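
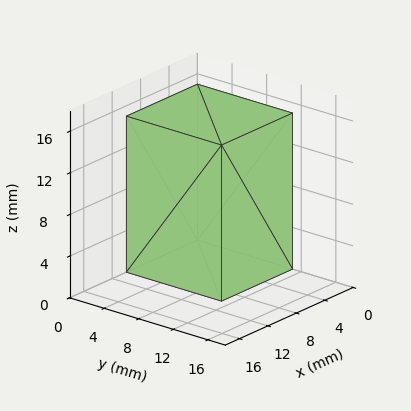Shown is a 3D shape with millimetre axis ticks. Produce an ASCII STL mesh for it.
Reading the render: the shape is a rectangular box, roughly 10 × 11 mm footprint and 15 mm tall (dimensions read to the nearest mm from the axis ticks). For the STL, each face is triangulated and given an outward normal.

solid part
  facet normal 0.0000 0.0000 -1.0000
    outer loop
      vertex 10.0 11.0 0.0
      vertex 10.0 0.0 0.0
      vertex 0.0 0.0 0.0
    endloop
  endfacet
  facet normal 0.0000 0.0000 -1.0000
    outer loop
      vertex 0.0 11.0 0.0
      vertex 10.0 11.0 0.0
      vertex 0.0 0.0 0.0
    endloop
  endfacet
  facet normal 0.0000 0.0000 1.0000
    outer loop
      vertex 0.0 0.0 15.0
      vertex 10.0 0.0 15.0
      vertex 10.0 11.0 15.0
    endloop
  endfacet
  facet normal 0.0000 0.0000 1.0000
    outer loop
      vertex 0.0 0.0 15.0
      vertex 10.0 11.0 15.0
      vertex 0.0 11.0 15.0
    endloop
  endfacet
  facet normal 0.0000 -1.0000 0.0000
    outer loop
      vertex 0.0 0.0 0.0
      vertex 10.0 0.0 0.0
      vertex 10.0 0.0 15.0
    endloop
  endfacet
  facet normal 0.0000 -1.0000 0.0000
    outer loop
      vertex 0.0 0.0 0.0
      vertex 10.0 0.0 15.0
      vertex 0.0 0.0 15.0
    endloop
  endfacet
  facet normal 0.0000 1.0000 0.0000
    outer loop
      vertex 10.0 11.0 15.0
      vertex 10.0 11.0 0.0
      vertex 0.0 11.0 0.0
    endloop
  endfacet
  facet normal 0.0000 1.0000 0.0000
    outer loop
      vertex 0.0 11.0 15.0
      vertex 10.0 11.0 15.0
      vertex 0.0 11.0 0.0
    endloop
  endfacet
  facet normal -1.0000 0.0000 0.0000
    outer loop
      vertex 0.0 11.0 15.0
      vertex 0.0 11.0 0.0
      vertex 0.0 0.0 0.0
    endloop
  endfacet
  facet normal -1.0000 0.0000 0.0000
    outer loop
      vertex 0.0 0.0 15.0
      vertex 0.0 11.0 15.0
      vertex 0.0 0.0 0.0
    endloop
  endfacet
  facet normal 1.0000 0.0000 0.0000
    outer loop
      vertex 10.0 0.0 0.0
      vertex 10.0 11.0 0.0
      vertex 10.0 11.0 15.0
    endloop
  endfacet
  facet normal 1.0000 0.0000 0.0000
    outer loop
      vertex 10.0 0.0 0.0
      vertex 10.0 11.0 15.0
      vertex 10.0 0.0 15.0
    endloop
  endfacet
endsolid part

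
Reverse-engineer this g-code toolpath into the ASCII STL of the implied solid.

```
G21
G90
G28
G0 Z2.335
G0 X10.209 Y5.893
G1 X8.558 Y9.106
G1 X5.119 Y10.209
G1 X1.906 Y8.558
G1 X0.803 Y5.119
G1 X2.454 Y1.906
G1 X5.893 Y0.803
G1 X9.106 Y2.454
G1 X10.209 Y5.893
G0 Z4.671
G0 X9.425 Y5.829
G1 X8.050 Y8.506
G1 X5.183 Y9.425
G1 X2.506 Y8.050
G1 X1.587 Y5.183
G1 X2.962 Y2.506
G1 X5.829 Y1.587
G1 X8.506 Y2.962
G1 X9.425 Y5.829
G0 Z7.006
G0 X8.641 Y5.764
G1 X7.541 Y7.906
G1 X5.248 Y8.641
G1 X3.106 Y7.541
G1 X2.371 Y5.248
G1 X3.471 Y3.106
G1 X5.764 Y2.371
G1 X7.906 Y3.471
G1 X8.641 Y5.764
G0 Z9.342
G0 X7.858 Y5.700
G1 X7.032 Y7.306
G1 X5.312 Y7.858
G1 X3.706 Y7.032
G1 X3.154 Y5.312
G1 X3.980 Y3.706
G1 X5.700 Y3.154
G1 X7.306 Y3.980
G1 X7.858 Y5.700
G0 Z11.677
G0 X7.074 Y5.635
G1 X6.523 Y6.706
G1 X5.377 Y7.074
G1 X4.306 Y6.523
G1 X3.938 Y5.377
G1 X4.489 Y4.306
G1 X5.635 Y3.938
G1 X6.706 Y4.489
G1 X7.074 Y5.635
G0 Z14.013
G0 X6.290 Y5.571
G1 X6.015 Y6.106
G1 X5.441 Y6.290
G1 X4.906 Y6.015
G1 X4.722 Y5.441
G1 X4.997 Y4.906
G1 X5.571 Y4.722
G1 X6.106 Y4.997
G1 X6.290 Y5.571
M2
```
solid part
  facet normal 0.0000 0.0000 -1.0000
    outer loop
      vertex 5.054 10.993 0.000
      vertex 9.067 9.706 0.000
      vertex 10.993 5.958 0.000
    endloop
  endfacet
  facet normal 0.0000 0.0000 -1.0000
    outer loop
      vertex 1.306 9.067 0.000
      vertex 5.054 10.993 0.000
      vertex 10.993 5.958 0.000
    endloop
  endfacet
  facet normal 0.0000 0.0000 -1.0000
    outer loop
      vertex 0.019 5.054 0.000
      vertex 1.306 9.067 0.000
      vertex 10.993 5.958 0.000
    endloop
  endfacet
  facet normal 0.0000 0.0000 -1.0000
    outer loop
      vertex 1.945 1.306 0.000
      vertex 0.019 5.054 0.000
      vertex 10.993 5.958 0.000
    endloop
  endfacet
  facet normal 0.0000 0.0000 -1.0000
    outer loop
      vertex 5.958 0.019 0.000
      vertex 1.945 1.306 0.000
      vertex 10.993 5.958 0.000
    endloop
  endfacet
  facet normal 0.0000 0.0000 -1.0000
    outer loop
      vertex 9.706 1.945 0.000
      vertex 5.958 0.019 0.000
      vertex 10.993 5.958 0.000
    endloop
  endfacet
  facet normal 0.8493 0.4364 0.2971
    outer loop
      vertex 10.993 5.958 0.000
      vertex 9.067 9.706 0.000
      vertex 5.506 5.506 16.348
    endloop
  endfacet
  facet normal 0.2916 0.9092 0.2971
    outer loop
      vertex 9.067 9.706 0.000
      vertex 5.054 10.993 0.000
      vertex 5.506 5.506 16.348
    endloop
  endfacet
  facet normal -0.4364 0.8493 0.2971
    outer loop
      vertex 5.054 10.993 0.000
      vertex 1.306 9.067 0.000
      vertex 5.506 5.506 16.348
    endloop
  endfacet
  facet normal -0.9092 0.2916 0.2971
    outer loop
      vertex 1.306 9.067 0.000
      vertex 0.019 5.054 0.000
      vertex 5.506 5.506 16.348
    endloop
  endfacet
  facet normal -0.8493 -0.4364 0.2971
    outer loop
      vertex 0.019 5.054 0.000
      vertex 1.945 1.306 0.000
      vertex 5.506 5.506 16.348
    endloop
  endfacet
  facet normal -0.2916 -0.9092 0.2971
    outer loop
      vertex 1.945 1.306 0.000
      vertex 5.958 0.019 0.000
      vertex 5.506 5.506 16.348
    endloop
  endfacet
  facet normal 0.4364 -0.8493 0.2971
    outer loop
      vertex 5.958 0.019 0.000
      vertex 9.706 1.945 0.000
      vertex 5.506 5.506 16.348
    endloop
  endfacet
  facet normal 0.9092 -0.2916 0.2971
    outer loop
      vertex 9.706 1.945 0.000
      vertex 10.993 5.958 0.000
      vertex 5.506 5.506 16.348
    endloop
  endfacet
endsolid part

The G0 Z moves step by Δz≈2.335 mm. The G1 loops shrink linearly with z, so the solid tapers from its base footprint up to z≈16.3. Closing with a flat bottom cap and the tapered top and triangulating gives 14 facets — a regular 8-sided pyramid, base circumscribed radius ≈ 5.51 mm, apex at z ≈ 16.3 mm.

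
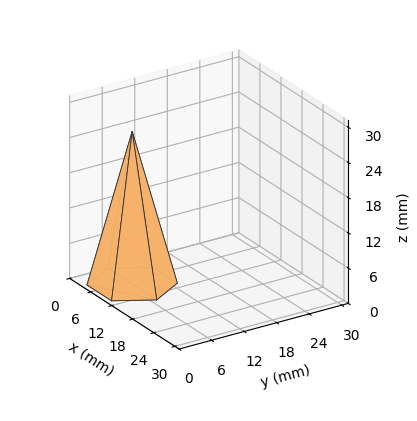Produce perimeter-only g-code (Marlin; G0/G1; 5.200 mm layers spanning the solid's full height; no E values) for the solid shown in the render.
Reading the render: the shape is a regular 6-sided pyramid, base circumscribed radius ≈ 7 mm, apex at z ≈ 26 mm (dimensions read to the nearest mm from the axis ticks). For the g-code, the solid's height is divided into equal slices at the stated Δz and each level perimeter traced with G1 moves after a G0 lift.

; perimeter-only toolpath
G21 ; units = mm
G90 ; absolute positioning
G28 ; home
; layer 1
G0 Z5.200
G0 X12.600 Y7.000
G1 X9.800 Y11.850
G1 X4.200 Y11.850
G1 X1.400 Y7.000
G1 X4.200 Y2.150
G1 X9.800 Y2.150
G1 X12.600 Y7.000
; layer 2
G0 Z10.400
G0 X11.200 Y7.000
G1 X9.100 Y10.637
G1 X4.900 Y10.637
G1 X2.800 Y7.000
G1 X4.900 Y3.363
G1 X9.100 Y3.363
G1 X11.200 Y7.000
; layer 3
G0 Z15.600
G0 X9.800 Y7.000
G1 X8.400 Y9.425
G1 X5.600 Y9.425
G1 X4.200 Y7.000
G1 X5.600 Y4.575
G1 X8.400 Y4.575
G1 X9.800 Y7.000
; layer 4
G0 Z20.800
G0 X8.400 Y7.000
G1 X7.700 Y8.212
G1 X6.300 Y8.212
G1 X5.600 Y7.000
G1 X6.300 Y5.788
G1 X7.700 Y5.788
G1 X8.400 Y7.000
M2 ; end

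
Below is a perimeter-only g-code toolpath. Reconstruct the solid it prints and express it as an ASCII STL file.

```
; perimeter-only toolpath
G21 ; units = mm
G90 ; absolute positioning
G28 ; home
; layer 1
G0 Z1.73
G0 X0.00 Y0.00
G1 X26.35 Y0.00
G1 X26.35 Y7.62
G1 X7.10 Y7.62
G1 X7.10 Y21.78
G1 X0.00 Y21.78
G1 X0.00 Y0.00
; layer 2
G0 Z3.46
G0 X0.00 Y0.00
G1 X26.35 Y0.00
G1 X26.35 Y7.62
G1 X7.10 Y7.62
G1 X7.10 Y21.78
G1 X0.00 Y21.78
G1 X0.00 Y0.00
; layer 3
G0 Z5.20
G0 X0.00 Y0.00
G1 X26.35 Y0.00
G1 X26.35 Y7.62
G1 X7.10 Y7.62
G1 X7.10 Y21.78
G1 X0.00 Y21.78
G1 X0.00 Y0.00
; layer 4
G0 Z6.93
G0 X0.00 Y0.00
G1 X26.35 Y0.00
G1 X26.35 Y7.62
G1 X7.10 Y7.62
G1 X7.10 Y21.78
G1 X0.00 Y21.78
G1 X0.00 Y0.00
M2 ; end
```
solid part
  facet normal 0.0000 0.0000 -1.0000
    outer loop
      vertex 26.35 7.62 0.00
      vertex 26.35 0.00 0.00
      vertex 0.00 0.00 0.00
    endloop
  endfacet
  facet normal 0.0000 0.0000 -1.0000
    outer loop
      vertex 7.10 7.62 0.00
      vertex 26.35 7.62 0.00
      vertex 0.00 0.00 0.00
    endloop
  endfacet
  facet normal 0.0000 0.0000 -1.0000
    outer loop
      vertex 7.10 21.78 0.00
      vertex 7.10 7.62 0.00
      vertex 0.00 0.00 0.00
    endloop
  endfacet
  facet normal 0.0000 0.0000 -1.0000
    outer loop
      vertex 0.00 21.78 0.00
      vertex 7.10 21.78 0.00
      vertex 0.00 0.00 0.00
    endloop
  endfacet
  facet normal 0.0000 0.0000 1.0000
    outer loop
      vertex 0.00 0.00 6.93
      vertex 26.35 0.00 6.93
      vertex 26.35 7.62 6.93
    endloop
  endfacet
  facet normal 0.0000 0.0000 1.0000
    outer loop
      vertex 0.00 0.00 6.93
      vertex 26.35 7.62 6.93
      vertex 7.10 7.62 6.93
    endloop
  endfacet
  facet normal 0.0000 0.0000 1.0000
    outer loop
      vertex 0.00 0.00 6.93
      vertex 7.10 7.62 6.93
      vertex 7.10 21.78 6.93
    endloop
  endfacet
  facet normal 0.0000 0.0000 1.0000
    outer loop
      vertex 0.00 0.00 6.93
      vertex 7.10 21.78 6.93
      vertex 0.00 21.78 6.93
    endloop
  endfacet
  facet normal 0.0000 -1.0000 0.0000
    outer loop
      vertex 0.00 0.00 0.00
      vertex 26.35 0.00 0.00
      vertex 26.35 0.00 6.93
    endloop
  endfacet
  facet normal 0.0000 -1.0000 0.0000
    outer loop
      vertex 0.00 0.00 0.00
      vertex 26.35 0.00 6.93
      vertex 0.00 0.00 6.93
    endloop
  endfacet
  facet normal 1.0000 0.0000 0.0000
    outer loop
      vertex 26.35 0.00 0.00
      vertex 26.35 7.62 0.00
      vertex 26.35 7.62 6.93
    endloop
  endfacet
  facet normal 1.0000 0.0000 0.0000
    outer loop
      vertex 26.35 0.00 0.00
      vertex 26.35 7.62 6.93
      vertex 26.35 0.00 6.93
    endloop
  endfacet
  facet normal 0.0000 1.0000 0.0000
    outer loop
      vertex 26.35 7.62 0.00
      vertex 7.10 7.62 0.00
      vertex 7.10 7.62 6.93
    endloop
  endfacet
  facet normal 0.0000 1.0000 0.0000
    outer loop
      vertex 26.35 7.62 0.00
      vertex 7.10 7.62 6.93
      vertex 26.35 7.62 6.93
    endloop
  endfacet
  facet normal 1.0000 0.0000 0.0000
    outer loop
      vertex 7.10 7.62 0.00
      vertex 7.10 21.78 0.00
      vertex 7.10 21.78 6.93
    endloop
  endfacet
  facet normal 1.0000 0.0000 0.0000
    outer loop
      vertex 7.10 7.62 0.00
      vertex 7.10 21.78 6.93
      vertex 7.10 7.62 6.93
    endloop
  endfacet
  facet normal 0.0000 1.0000 0.0000
    outer loop
      vertex 7.10 21.78 0.00
      vertex 0.00 21.78 0.00
      vertex 0.00 21.78 6.93
    endloop
  endfacet
  facet normal 0.0000 1.0000 0.0000
    outer loop
      vertex 7.10 21.78 0.00
      vertex 0.00 21.78 6.93
      vertex 7.10 21.78 6.93
    endloop
  endfacet
  facet normal -1.0000 0.0000 0.0000
    outer loop
      vertex 0.00 21.78 0.00
      vertex 0.00 0.00 0.00
      vertex 0.00 0.00 6.93
    endloop
  endfacet
  facet normal -1.0000 0.0000 0.0000
    outer loop
      vertex 0.00 21.78 0.00
      vertex 0.00 0.00 6.93
      vertex 0.00 21.78 6.93
    endloop
  endfacet
endsolid part

The G0 Z moves step by Δz≈1.73 mm. Every layer's G1 loop is the same polygon, so the solid is a straight extrusion of it from z=0 to z≈6.93. Closing with flat bottom and top caps and triangulating gives 20 facets — an L-shaped prism: outer 26.4 × 21.8 mm, arm thicknesses ≈ 7.62 mm (horizontal) and 7.1 mm (vertical), extruded 6.93 mm in z.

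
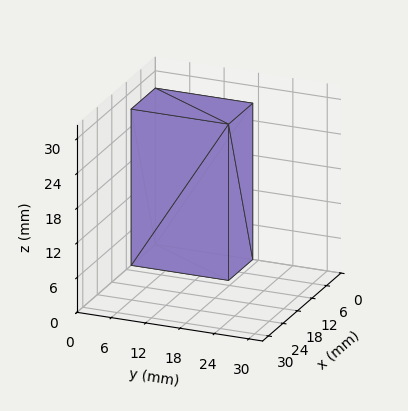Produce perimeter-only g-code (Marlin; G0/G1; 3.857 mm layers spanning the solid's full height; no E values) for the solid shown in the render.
Reading the render: the shape is a rectangular box, roughly 10 × 17 mm footprint and 27 mm tall (dimensions read to the nearest mm from the axis ticks). For the g-code, the solid's height is divided into equal slices at the stated Δz and each level perimeter traced with G1 moves after a G0 lift.

; perimeter-only toolpath
G21 ; units = mm
G90 ; absolute positioning
G28 ; home
; layer 1
G0 Z3.857
G0 X0.000 Y0.000
G1 X10.000 Y0.000
G1 X10.000 Y17.000
G1 X0.000 Y17.000
G1 X0.000 Y0.000
; layer 2
G0 Z7.714
G0 X0.000 Y0.000
G1 X10.000 Y0.000
G1 X10.000 Y17.000
G1 X0.000 Y17.000
G1 X0.000 Y0.000
; layer 3
G0 Z11.571
G0 X0.000 Y0.000
G1 X10.000 Y0.000
G1 X10.000 Y17.000
G1 X0.000 Y17.000
G1 X0.000 Y0.000
; layer 4
G0 Z15.429
G0 X0.000 Y0.000
G1 X10.000 Y0.000
G1 X10.000 Y17.000
G1 X0.000 Y17.000
G1 X0.000 Y0.000
; layer 5
G0 Z19.286
G0 X0.000 Y0.000
G1 X10.000 Y0.000
G1 X10.000 Y17.000
G1 X0.000 Y17.000
G1 X0.000 Y0.000
; layer 6
G0 Z23.143
G0 X0.000 Y0.000
G1 X10.000 Y0.000
G1 X10.000 Y17.000
G1 X0.000 Y17.000
G1 X0.000 Y0.000
; layer 7
G0 Z27.000
G0 X0.000 Y0.000
G1 X10.000 Y0.000
G1 X10.000 Y17.000
G1 X0.000 Y17.000
G1 X0.000 Y0.000
M2 ; end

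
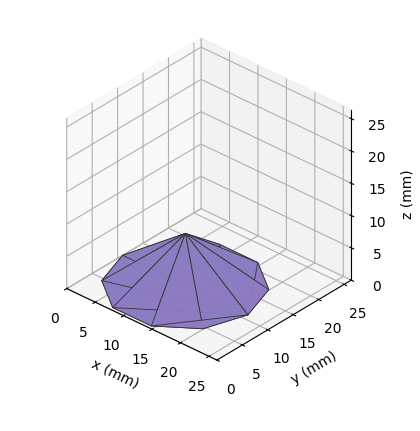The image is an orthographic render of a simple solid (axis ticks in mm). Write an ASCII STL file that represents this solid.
Reading the render: the shape is a regular 10-sided pyramid, base circumscribed radius ≈ 11 mm, apex at z ≈ 8 mm (dimensions read to the nearest mm from the axis ticks). For the STL, each face is triangulated and given an outward normal.

solid part
  facet normal 0.0000 0.0000 -1.0000
    outer loop
      vertex 14.399 21.462 0.000
      vertex 19.899 17.466 0.000
      vertex 22.000 11.000 0.000
    endloop
  endfacet
  facet normal 0.0000 0.0000 -1.0000
    outer loop
      vertex 7.601 21.462 0.000
      vertex 14.399 21.462 0.000
      vertex 22.000 11.000 0.000
    endloop
  endfacet
  facet normal 0.0000 0.0000 -1.0000
    outer loop
      vertex 2.101 17.466 0.000
      vertex 7.601 21.462 0.000
      vertex 22.000 11.000 0.000
    endloop
  endfacet
  facet normal 0.0000 0.0000 -1.0000
    outer loop
      vertex 0.000 11.000 0.000
      vertex 2.101 17.466 0.000
      vertex 22.000 11.000 0.000
    endloop
  endfacet
  facet normal 0.0000 0.0000 -1.0000
    outer loop
      vertex 2.101 4.534 0.000
      vertex 0.000 11.000 0.000
      vertex 22.000 11.000 0.000
    endloop
  endfacet
  facet normal 0.0000 0.0000 -1.0000
    outer loop
      vertex 7.601 0.538 0.000
      vertex 2.101 4.534 0.000
      vertex 22.000 11.000 0.000
    endloop
  endfacet
  facet normal 0.0000 0.0000 -1.0000
    outer loop
      vertex 14.399 0.538 0.000
      vertex 7.601 0.538 0.000
      vertex 22.000 11.000 0.000
    endloop
  endfacet
  facet normal 0.0000 0.0000 -1.0000
    outer loop
      vertex 19.899 4.534 0.000
      vertex 14.399 0.538 0.000
      vertex 22.000 11.000 0.000
    endloop
  endfacet
  facet normal 0.5777 0.1877 0.7944
    outer loop
      vertex 22.000 11.000 0.000
      vertex 19.899 17.466 0.000
      vertex 11.000 11.000 8.000
    endloop
  endfacet
  facet normal 0.3570 0.4914 0.7944
    outer loop
      vertex 19.899 17.466 0.000
      vertex 14.399 21.462 0.000
      vertex 11.000 11.000 8.000
    endloop
  endfacet
  facet normal 0.0000 0.6074 0.7944
    outer loop
      vertex 14.399 21.462 0.000
      vertex 7.601 21.462 0.000
      vertex 11.000 11.000 8.000
    endloop
  endfacet
  facet normal -0.3570 0.4914 0.7944
    outer loop
      vertex 7.601 21.462 0.000
      vertex 2.101 17.466 0.000
      vertex 11.000 11.000 8.000
    endloop
  endfacet
  facet normal -0.5777 0.1877 0.7944
    outer loop
      vertex 2.101 17.466 0.000
      vertex 0.000 11.000 0.000
      vertex 11.000 11.000 8.000
    endloop
  endfacet
  facet normal -0.5777 -0.1877 0.7944
    outer loop
      vertex 0.000 11.000 0.000
      vertex 2.101 4.534 0.000
      vertex 11.000 11.000 8.000
    endloop
  endfacet
  facet normal -0.3570 -0.4914 0.7944
    outer loop
      vertex 2.101 4.534 0.000
      vertex 7.601 0.538 0.000
      vertex 11.000 11.000 8.000
    endloop
  endfacet
  facet normal 0.0000 -0.6074 0.7944
    outer loop
      vertex 7.601 0.538 0.000
      vertex 14.399 0.538 0.000
      vertex 11.000 11.000 8.000
    endloop
  endfacet
  facet normal 0.3570 -0.4914 0.7944
    outer loop
      vertex 14.399 0.538 0.000
      vertex 19.899 4.534 0.000
      vertex 11.000 11.000 8.000
    endloop
  endfacet
  facet normal 0.5777 -0.1877 0.7944
    outer loop
      vertex 19.899 4.534 0.000
      vertex 22.000 11.000 0.000
      vertex 11.000 11.000 8.000
    endloop
  endfacet
endsolid part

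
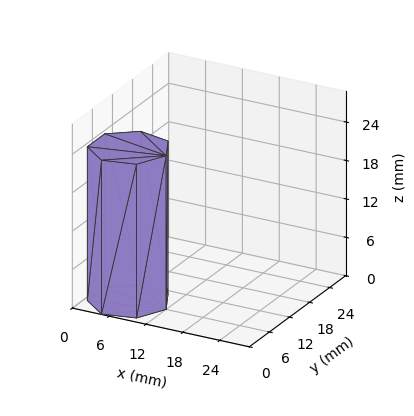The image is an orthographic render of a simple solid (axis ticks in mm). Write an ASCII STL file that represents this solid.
Reading the render: the shape is a regular 7-sided prism (a cylinder approximated with 7 flat sides), circumscribed radius ≈ 6 mm, height ≈ 24 mm (dimensions read to the nearest mm from the axis ticks). For the STL, each face is triangulated and given an outward normal.

solid part
  facet normal 0.0000 0.0000 -1.0000
    outer loop
      vertex 4.665 11.850 0.000
      vertex 9.741 10.691 0.000
      vertex 12.000 6.000 0.000
    endloop
  endfacet
  facet normal 0.0000 0.0000 -1.0000
    outer loop
      vertex 0.594 8.603 0.000
      vertex 4.665 11.850 0.000
      vertex 12.000 6.000 0.000
    endloop
  endfacet
  facet normal 0.0000 0.0000 -1.0000
    outer loop
      vertex 0.594 3.397 0.000
      vertex 0.594 8.603 0.000
      vertex 12.000 6.000 0.000
    endloop
  endfacet
  facet normal 0.0000 0.0000 -1.0000
    outer loop
      vertex 4.665 0.150 0.000
      vertex 0.594 3.397 0.000
      vertex 12.000 6.000 0.000
    endloop
  endfacet
  facet normal 0.0000 0.0000 -1.0000
    outer loop
      vertex 9.741 1.309 0.000
      vertex 4.665 0.150 0.000
      vertex 12.000 6.000 0.000
    endloop
  endfacet
  facet normal 0.0000 0.0000 1.0000
    outer loop
      vertex 12.000 6.000 24.000
      vertex 9.741 10.691 24.000
      vertex 4.665 11.850 24.000
    endloop
  endfacet
  facet normal 0.0000 0.0000 1.0000
    outer loop
      vertex 12.000 6.000 24.000
      vertex 4.665 11.850 24.000
      vertex 0.594 8.603 24.000
    endloop
  endfacet
  facet normal 0.0000 0.0000 1.0000
    outer loop
      vertex 12.000 6.000 24.000
      vertex 0.594 8.603 24.000
      vertex 0.594 3.397 24.000
    endloop
  endfacet
  facet normal 0.0000 0.0000 1.0000
    outer loop
      vertex 12.000 6.000 24.000
      vertex 0.594 3.397 24.000
      vertex 4.665 0.150 24.000
    endloop
  endfacet
  facet normal 0.0000 0.0000 1.0000
    outer loop
      vertex 12.000 6.000 24.000
      vertex 4.665 0.150 24.000
      vertex 9.741 1.309 24.000
    endloop
  endfacet
  facet normal 0.9010 0.4339 0.0000
    outer loop
      vertex 12.000 6.000 0.000
      vertex 9.741 10.691 0.000
      vertex 9.741 10.691 24.000
    endloop
  endfacet
  facet normal 0.9010 0.4339 0.0000
    outer loop
      vertex 12.000 6.000 0.000
      vertex 9.741 10.691 24.000
      vertex 12.000 6.000 24.000
    endloop
  endfacet
  facet normal 0.2226 0.9749 0.0000
    outer loop
      vertex 9.741 10.691 0.000
      vertex 4.665 11.850 0.000
      vertex 4.665 11.850 24.000
    endloop
  endfacet
  facet normal 0.2226 0.9749 0.0000
    outer loop
      vertex 9.741 10.691 0.000
      vertex 4.665 11.850 24.000
      vertex 9.741 10.691 24.000
    endloop
  endfacet
  facet normal -0.6235 0.7818 0.0000
    outer loop
      vertex 4.665 11.850 0.000
      vertex 0.594 8.603 0.000
      vertex 0.594 8.603 24.000
    endloop
  endfacet
  facet normal -0.6235 0.7818 0.0000
    outer loop
      vertex 4.665 11.850 0.000
      vertex 0.594 8.603 24.000
      vertex 4.665 11.850 24.000
    endloop
  endfacet
  facet normal -1.0000 0.0000 0.0000
    outer loop
      vertex 0.594 8.603 0.000
      vertex 0.594 3.397 0.000
      vertex 0.594 3.397 24.000
    endloop
  endfacet
  facet normal -1.0000 0.0000 0.0000
    outer loop
      vertex 0.594 8.603 0.000
      vertex 0.594 3.397 24.000
      vertex 0.594 8.603 24.000
    endloop
  endfacet
  facet normal -0.6235 -0.7818 0.0000
    outer loop
      vertex 0.594 3.397 0.000
      vertex 4.665 0.150 0.000
      vertex 4.665 0.150 24.000
    endloop
  endfacet
  facet normal -0.6235 -0.7818 0.0000
    outer loop
      vertex 0.594 3.397 0.000
      vertex 4.665 0.150 24.000
      vertex 0.594 3.397 24.000
    endloop
  endfacet
  facet normal 0.2226 -0.9749 0.0000
    outer loop
      vertex 4.665 0.150 0.000
      vertex 9.741 1.309 0.000
      vertex 9.741 1.309 24.000
    endloop
  endfacet
  facet normal 0.2226 -0.9749 0.0000
    outer loop
      vertex 4.665 0.150 0.000
      vertex 9.741 1.309 24.000
      vertex 4.665 0.150 24.000
    endloop
  endfacet
  facet normal 0.9010 -0.4339 0.0000
    outer loop
      vertex 9.741 1.309 0.000
      vertex 12.000 6.000 0.000
      vertex 12.000 6.000 24.000
    endloop
  endfacet
  facet normal 0.9010 -0.4339 0.0000
    outer loop
      vertex 9.741 1.309 0.000
      vertex 12.000 6.000 24.000
      vertex 9.741 1.309 24.000
    endloop
  endfacet
endsolid part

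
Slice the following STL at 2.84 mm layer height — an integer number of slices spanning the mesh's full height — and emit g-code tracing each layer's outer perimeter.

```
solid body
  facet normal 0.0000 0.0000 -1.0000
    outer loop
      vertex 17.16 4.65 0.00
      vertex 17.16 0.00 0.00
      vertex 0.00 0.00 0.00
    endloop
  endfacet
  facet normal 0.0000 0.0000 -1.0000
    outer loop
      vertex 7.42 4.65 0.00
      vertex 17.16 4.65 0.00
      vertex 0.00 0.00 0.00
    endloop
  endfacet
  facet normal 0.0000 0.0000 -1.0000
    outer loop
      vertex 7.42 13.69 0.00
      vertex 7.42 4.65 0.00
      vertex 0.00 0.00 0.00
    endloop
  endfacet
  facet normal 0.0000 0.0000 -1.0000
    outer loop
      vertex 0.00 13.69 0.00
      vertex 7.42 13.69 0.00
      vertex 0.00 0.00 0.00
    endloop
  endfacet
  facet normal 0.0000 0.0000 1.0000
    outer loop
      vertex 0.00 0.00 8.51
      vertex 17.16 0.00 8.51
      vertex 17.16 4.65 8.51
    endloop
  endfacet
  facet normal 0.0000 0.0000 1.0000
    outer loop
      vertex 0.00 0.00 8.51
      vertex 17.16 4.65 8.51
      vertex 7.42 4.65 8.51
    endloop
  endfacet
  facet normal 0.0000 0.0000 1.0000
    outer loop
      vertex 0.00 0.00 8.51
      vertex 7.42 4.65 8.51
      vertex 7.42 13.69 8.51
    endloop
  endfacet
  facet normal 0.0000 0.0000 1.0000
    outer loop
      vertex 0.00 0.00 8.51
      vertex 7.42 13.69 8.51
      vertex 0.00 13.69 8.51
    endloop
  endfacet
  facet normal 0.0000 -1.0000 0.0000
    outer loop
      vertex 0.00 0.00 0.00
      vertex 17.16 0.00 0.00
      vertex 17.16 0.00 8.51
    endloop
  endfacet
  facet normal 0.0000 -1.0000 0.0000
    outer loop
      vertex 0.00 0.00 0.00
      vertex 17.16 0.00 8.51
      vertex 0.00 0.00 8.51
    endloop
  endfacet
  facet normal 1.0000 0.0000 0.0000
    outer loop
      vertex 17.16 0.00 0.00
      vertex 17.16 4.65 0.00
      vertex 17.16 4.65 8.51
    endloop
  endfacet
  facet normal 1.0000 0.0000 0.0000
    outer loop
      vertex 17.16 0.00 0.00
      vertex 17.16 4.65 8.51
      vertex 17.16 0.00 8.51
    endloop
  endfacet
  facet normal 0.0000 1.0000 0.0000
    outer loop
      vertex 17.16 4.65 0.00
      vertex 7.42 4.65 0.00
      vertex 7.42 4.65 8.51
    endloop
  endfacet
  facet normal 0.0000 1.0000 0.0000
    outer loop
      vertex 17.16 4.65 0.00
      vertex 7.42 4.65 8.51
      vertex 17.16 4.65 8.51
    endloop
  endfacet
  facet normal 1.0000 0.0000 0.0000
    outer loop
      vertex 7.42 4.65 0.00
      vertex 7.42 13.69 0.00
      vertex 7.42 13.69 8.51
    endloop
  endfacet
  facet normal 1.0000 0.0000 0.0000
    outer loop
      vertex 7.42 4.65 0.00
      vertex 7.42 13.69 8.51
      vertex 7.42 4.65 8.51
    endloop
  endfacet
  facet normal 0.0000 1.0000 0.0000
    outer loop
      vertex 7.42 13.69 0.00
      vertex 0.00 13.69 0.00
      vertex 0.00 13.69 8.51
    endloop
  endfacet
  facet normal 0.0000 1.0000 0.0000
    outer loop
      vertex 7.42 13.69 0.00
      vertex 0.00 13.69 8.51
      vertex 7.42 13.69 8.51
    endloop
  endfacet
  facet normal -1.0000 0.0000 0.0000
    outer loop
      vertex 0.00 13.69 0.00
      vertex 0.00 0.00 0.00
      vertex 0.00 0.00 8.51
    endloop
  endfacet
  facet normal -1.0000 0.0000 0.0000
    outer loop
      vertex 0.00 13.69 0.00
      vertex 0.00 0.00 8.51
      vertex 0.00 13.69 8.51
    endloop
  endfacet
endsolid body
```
; perimeter-only toolpath
G21 ; units = mm
G90 ; absolute positioning
G28 ; home
; layer 1
G0 Z2.84
G0 X0.00 Y0.00
G1 X17.16 Y0.00
G1 X17.16 Y4.65
G1 X7.42 Y4.65
G1 X7.42 Y13.69
G1 X0.00 Y13.69
G1 X0.00 Y0.00
; layer 2
G0 Z5.67
G0 X0.00 Y0.00
G1 X17.16 Y0.00
G1 X17.16 Y4.65
G1 X7.42 Y4.65
G1 X7.42 Y13.69
G1 X0.00 Y13.69
G1 X0.00 Y0.00
; layer 3
G0 Z8.51
G0 X0.00 Y0.00
G1 X17.16 Y0.00
G1 X17.16 Y4.65
G1 X7.42 Y4.65
G1 X7.42 Y13.69
G1 X0.00 Y13.69
G1 X0.00 Y0.00
M2 ; end

The solid is an L-shaped prism: outer 17.2 × 13.7 mm, arm thicknesses ≈ 4.65 mm (horizontal) and 7.42 mm (vertical), extruded 8.51 mm in z. Slicing at Δz = 2.84 mm — 3 equal slices spanning the solid's height, so layer i sits at z = i·h/3 — gives 3 non-empty perimeters. Each is a 6-segment closed polygon; G0 lifts to the layer z and rapids to the start vertex, then G1 traces the edges.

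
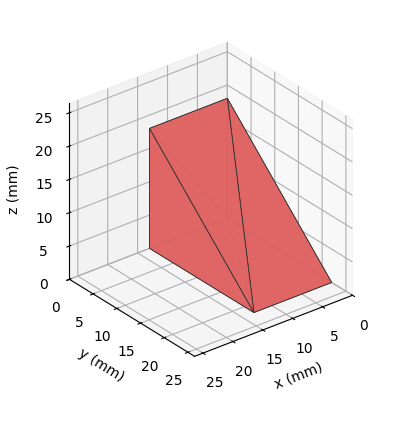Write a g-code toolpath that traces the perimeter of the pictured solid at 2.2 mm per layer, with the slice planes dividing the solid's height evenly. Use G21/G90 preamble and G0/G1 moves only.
Reading the render: the shape is a wedge (ramp): 13 × 22 mm base, rising to 18 mm along the y=0 edge and sloping linearly to z=0 at y=22 (dimensions read to the nearest mm from the axis ticks). For the g-code, the solid's height is divided into equal slices at the stated Δz and each level perimeter traced with G1 moves after a G0 lift.

; perimeter-only toolpath
G21 ; units = mm
G90 ; absolute positioning
G28 ; home
; layer 1
G0 Z2.2
G0 X0.0 Y0.0
G1 X13.0 Y0.0
G1 X13.0 Y19.2
G1 X0.0 Y19.2
G1 X0.0 Y0.0
; layer 2
G0 Z4.5
G0 X0.0 Y0.0
G1 X13.0 Y0.0
G1 X13.0 Y16.5
G1 X0.0 Y16.5
G1 X0.0 Y0.0
; layer 3
G0 Z6.8
G0 X0.0 Y0.0
G1 X13.0 Y0.0
G1 X13.0 Y13.8
G1 X0.0 Y13.8
G1 X0.0 Y0.0
; layer 4
G0 Z9.0
G0 X0.0 Y0.0
G1 X13.0 Y0.0
G1 X13.0 Y11.0
G1 X0.0 Y11.0
G1 X0.0 Y0.0
; layer 5
G0 Z11.2
G0 X0.0 Y0.0
G1 X13.0 Y0.0
G1 X13.0 Y8.2
G1 X0.0 Y8.2
G1 X0.0 Y0.0
; layer 6
G0 Z13.5
G0 X0.0 Y0.0
G1 X13.0 Y0.0
G1 X13.0 Y5.5
G1 X0.0 Y5.5
G1 X0.0 Y0.0
; layer 7
G0 Z15.8
G0 X0.0 Y0.0
G1 X13.0 Y0.0
G1 X13.0 Y2.8
G1 X0.0 Y2.8
G1 X0.0 Y0.0
M2 ; end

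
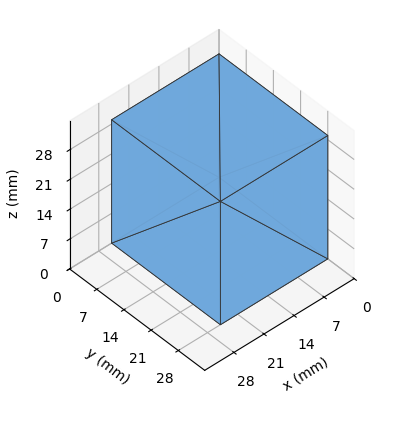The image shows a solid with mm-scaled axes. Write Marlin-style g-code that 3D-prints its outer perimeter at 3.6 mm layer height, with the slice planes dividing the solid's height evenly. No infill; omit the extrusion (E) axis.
Reading the render: the shape is a rectangular box, roughly 25 × 28 mm footprint and 29 mm tall (dimensions read to the nearest mm from the axis ticks). For the g-code, the solid's height is divided into equal slices at the stated Δz and each level perimeter traced with G1 moves after a G0 lift.

; perimeter-only toolpath
G21 ; units = mm
G90 ; absolute positioning
G28 ; home
; layer 1
G0 Z3.6
G0 X0.0 Y0.0
G1 X25.0 Y0.0
G1 X25.0 Y28.0
G1 X0.0 Y28.0
G1 X0.0 Y0.0
; layer 2
G0 Z7.2
G0 X0.0 Y0.0
G1 X25.0 Y0.0
G1 X25.0 Y28.0
G1 X0.0 Y28.0
G1 X0.0 Y0.0
; layer 3
G0 Z10.9
G0 X0.0 Y0.0
G1 X25.0 Y0.0
G1 X25.0 Y28.0
G1 X0.0 Y28.0
G1 X0.0 Y0.0
; layer 4
G0 Z14.5
G0 X0.0 Y0.0
G1 X25.0 Y0.0
G1 X25.0 Y28.0
G1 X0.0 Y28.0
G1 X0.0 Y0.0
; layer 5
G0 Z18.1
G0 X0.0 Y0.0
G1 X25.0 Y0.0
G1 X25.0 Y28.0
G1 X0.0 Y28.0
G1 X0.0 Y0.0
; layer 6
G0 Z21.8
G0 X0.0 Y0.0
G1 X25.0 Y0.0
G1 X25.0 Y28.0
G1 X0.0 Y28.0
G1 X0.0 Y0.0
; layer 7
G0 Z25.4
G0 X0.0 Y0.0
G1 X25.0 Y0.0
G1 X25.0 Y28.0
G1 X0.0 Y28.0
G1 X0.0 Y0.0
; layer 8
G0 Z29.0
G0 X0.0 Y0.0
G1 X25.0 Y0.0
G1 X25.0 Y28.0
G1 X0.0 Y28.0
G1 X0.0 Y0.0
M2 ; end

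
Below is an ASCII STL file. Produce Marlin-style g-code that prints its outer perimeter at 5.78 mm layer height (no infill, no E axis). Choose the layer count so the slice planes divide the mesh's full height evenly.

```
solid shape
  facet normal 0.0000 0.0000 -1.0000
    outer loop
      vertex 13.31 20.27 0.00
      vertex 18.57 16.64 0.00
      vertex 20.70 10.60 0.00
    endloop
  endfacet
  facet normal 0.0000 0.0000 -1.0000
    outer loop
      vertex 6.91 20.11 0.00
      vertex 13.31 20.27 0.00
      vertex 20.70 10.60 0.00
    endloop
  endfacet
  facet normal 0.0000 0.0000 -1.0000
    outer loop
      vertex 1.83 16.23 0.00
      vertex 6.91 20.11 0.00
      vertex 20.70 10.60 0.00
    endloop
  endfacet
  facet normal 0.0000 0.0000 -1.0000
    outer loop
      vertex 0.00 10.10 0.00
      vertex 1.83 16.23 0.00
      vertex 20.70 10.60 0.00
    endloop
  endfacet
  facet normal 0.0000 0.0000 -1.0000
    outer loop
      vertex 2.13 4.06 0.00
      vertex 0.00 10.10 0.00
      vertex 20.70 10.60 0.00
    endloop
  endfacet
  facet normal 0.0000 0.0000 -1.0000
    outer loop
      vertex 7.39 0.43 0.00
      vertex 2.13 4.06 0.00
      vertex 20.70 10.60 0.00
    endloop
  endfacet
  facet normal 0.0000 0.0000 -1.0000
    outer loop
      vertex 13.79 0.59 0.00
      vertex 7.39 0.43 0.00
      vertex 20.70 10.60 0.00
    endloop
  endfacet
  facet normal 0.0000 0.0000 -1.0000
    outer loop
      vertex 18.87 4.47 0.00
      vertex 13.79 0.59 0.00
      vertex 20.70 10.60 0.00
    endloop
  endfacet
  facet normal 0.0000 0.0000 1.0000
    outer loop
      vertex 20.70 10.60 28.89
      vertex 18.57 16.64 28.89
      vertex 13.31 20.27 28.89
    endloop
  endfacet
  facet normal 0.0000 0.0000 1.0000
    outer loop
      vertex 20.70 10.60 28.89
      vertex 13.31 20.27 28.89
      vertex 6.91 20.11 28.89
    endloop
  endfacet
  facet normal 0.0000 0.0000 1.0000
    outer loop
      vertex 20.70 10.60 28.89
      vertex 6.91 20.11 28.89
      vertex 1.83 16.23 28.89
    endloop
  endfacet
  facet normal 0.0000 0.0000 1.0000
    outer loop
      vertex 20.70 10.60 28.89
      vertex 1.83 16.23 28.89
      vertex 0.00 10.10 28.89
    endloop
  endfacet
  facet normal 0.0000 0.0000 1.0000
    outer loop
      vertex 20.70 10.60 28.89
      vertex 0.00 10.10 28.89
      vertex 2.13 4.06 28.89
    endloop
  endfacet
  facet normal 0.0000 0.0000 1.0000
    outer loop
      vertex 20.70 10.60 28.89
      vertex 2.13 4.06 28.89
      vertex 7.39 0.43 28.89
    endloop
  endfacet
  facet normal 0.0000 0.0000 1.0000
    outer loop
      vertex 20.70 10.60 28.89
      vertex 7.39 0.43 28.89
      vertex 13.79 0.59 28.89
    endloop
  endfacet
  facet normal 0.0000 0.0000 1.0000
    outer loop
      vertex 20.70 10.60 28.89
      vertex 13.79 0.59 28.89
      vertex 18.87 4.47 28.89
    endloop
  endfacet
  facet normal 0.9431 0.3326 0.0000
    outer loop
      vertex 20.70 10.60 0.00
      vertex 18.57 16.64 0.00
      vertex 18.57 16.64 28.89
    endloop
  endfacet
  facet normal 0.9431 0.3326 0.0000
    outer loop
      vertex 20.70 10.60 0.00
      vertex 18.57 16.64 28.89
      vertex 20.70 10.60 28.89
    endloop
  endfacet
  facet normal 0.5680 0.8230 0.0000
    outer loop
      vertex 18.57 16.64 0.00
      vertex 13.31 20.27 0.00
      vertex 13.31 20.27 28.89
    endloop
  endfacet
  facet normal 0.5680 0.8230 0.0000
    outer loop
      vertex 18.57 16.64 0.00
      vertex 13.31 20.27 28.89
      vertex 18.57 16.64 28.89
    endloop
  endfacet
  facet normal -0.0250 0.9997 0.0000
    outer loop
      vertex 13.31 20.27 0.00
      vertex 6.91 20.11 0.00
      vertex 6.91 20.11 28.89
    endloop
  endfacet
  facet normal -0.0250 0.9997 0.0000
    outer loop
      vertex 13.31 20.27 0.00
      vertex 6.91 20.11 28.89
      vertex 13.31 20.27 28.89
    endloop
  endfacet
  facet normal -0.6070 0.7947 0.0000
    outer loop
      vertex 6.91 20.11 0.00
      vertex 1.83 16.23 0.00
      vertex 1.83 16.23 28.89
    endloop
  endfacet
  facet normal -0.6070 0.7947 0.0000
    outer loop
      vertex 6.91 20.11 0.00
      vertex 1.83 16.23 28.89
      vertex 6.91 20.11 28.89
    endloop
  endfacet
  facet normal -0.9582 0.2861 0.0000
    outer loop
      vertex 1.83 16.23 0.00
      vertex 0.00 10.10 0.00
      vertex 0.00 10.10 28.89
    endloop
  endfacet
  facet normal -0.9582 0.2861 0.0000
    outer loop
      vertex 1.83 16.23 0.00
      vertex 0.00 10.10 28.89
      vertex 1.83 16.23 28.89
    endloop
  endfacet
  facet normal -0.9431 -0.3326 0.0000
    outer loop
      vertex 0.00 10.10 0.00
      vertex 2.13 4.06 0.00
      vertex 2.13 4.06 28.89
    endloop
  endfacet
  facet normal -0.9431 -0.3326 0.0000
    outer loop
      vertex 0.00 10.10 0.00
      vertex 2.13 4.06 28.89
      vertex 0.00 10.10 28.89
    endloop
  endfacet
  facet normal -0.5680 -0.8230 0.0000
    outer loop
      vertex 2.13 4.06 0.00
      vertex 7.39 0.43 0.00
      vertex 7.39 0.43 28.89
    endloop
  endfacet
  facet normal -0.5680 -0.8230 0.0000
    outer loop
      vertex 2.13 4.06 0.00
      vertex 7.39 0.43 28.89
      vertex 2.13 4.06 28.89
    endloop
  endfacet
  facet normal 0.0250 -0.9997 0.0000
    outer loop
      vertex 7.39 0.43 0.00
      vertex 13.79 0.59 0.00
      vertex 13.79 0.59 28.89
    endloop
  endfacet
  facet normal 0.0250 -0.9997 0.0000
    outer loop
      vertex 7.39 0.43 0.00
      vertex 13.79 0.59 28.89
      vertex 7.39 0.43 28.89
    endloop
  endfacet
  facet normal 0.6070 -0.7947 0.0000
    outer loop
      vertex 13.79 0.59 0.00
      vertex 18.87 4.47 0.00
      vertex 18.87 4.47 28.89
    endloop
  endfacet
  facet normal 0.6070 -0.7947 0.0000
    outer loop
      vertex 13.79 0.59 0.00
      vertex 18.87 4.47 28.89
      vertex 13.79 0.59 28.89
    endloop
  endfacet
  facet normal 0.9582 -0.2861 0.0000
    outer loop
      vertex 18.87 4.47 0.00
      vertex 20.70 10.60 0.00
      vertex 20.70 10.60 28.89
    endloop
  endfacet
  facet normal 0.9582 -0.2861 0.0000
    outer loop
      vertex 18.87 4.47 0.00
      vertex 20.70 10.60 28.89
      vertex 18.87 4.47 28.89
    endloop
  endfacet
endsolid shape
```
; perimeter-only toolpath
G21 ; units = mm
G90 ; absolute positioning
G28 ; home
; layer 1
G0 Z5.78
G0 X20.70 Y10.60
G1 X18.57 Y16.64
G1 X13.31 Y20.27
G1 X6.91 Y20.11
G1 X1.83 Y16.23
G1 X0.00 Y10.10
G1 X2.13 Y4.06
G1 X7.39 Y0.43
G1 X13.79 Y0.59
G1 X18.87 Y4.47
G1 X20.70 Y10.60
; layer 2
G0 Z11.56
G0 X20.70 Y10.60
G1 X18.57 Y16.64
G1 X13.31 Y20.27
G1 X6.91 Y20.11
G1 X1.83 Y16.23
G1 X0.00 Y10.10
G1 X2.13 Y4.06
G1 X7.39 Y0.43
G1 X13.79 Y0.59
G1 X18.87 Y4.47
G1 X20.70 Y10.60
; layer 3
G0 Z17.33
G0 X20.70 Y10.60
G1 X18.57 Y16.64
G1 X13.31 Y20.27
G1 X6.91 Y20.11
G1 X1.83 Y16.23
G1 X0.00 Y10.10
G1 X2.13 Y4.06
G1 X7.39 Y0.43
G1 X13.79 Y0.59
G1 X18.87 Y4.47
G1 X20.70 Y10.60
; layer 4
G0 Z23.11
G0 X20.70 Y10.60
G1 X18.57 Y16.64
G1 X13.31 Y20.27
G1 X6.91 Y20.11
G1 X1.83 Y16.23
G1 X0.00 Y10.10
G1 X2.13 Y4.06
G1 X7.39 Y0.43
G1 X13.79 Y0.59
G1 X18.87 Y4.47
G1 X20.70 Y10.60
; layer 5
G0 Z28.89
G0 X20.70 Y10.60
G1 X18.57 Y16.64
G1 X13.31 Y20.27
G1 X6.91 Y20.11
G1 X1.83 Y16.23
G1 X0.00 Y10.10
G1 X2.13 Y4.06
G1 X7.39 Y0.43
G1 X13.79 Y0.59
G1 X18.87 Y4.47
G1 X20.70 Y10.60
M2 ; end

The solid is a regular 10-sided prism (a cylinder approximated with 10 flat sides), circumscribed radius ≈ 10.3 mm, height ≈ 28.9 mm. Slicing at Δz = 5.78 mm — 5 equal slices spanning the solid's height, so layer i sits at z = i·h/5 — gives 5 non-empty perimeters. Each is a 10-segment closed polygon; G0 lifts to the layer z and rapids to the start vertex, then G1 traces the edges.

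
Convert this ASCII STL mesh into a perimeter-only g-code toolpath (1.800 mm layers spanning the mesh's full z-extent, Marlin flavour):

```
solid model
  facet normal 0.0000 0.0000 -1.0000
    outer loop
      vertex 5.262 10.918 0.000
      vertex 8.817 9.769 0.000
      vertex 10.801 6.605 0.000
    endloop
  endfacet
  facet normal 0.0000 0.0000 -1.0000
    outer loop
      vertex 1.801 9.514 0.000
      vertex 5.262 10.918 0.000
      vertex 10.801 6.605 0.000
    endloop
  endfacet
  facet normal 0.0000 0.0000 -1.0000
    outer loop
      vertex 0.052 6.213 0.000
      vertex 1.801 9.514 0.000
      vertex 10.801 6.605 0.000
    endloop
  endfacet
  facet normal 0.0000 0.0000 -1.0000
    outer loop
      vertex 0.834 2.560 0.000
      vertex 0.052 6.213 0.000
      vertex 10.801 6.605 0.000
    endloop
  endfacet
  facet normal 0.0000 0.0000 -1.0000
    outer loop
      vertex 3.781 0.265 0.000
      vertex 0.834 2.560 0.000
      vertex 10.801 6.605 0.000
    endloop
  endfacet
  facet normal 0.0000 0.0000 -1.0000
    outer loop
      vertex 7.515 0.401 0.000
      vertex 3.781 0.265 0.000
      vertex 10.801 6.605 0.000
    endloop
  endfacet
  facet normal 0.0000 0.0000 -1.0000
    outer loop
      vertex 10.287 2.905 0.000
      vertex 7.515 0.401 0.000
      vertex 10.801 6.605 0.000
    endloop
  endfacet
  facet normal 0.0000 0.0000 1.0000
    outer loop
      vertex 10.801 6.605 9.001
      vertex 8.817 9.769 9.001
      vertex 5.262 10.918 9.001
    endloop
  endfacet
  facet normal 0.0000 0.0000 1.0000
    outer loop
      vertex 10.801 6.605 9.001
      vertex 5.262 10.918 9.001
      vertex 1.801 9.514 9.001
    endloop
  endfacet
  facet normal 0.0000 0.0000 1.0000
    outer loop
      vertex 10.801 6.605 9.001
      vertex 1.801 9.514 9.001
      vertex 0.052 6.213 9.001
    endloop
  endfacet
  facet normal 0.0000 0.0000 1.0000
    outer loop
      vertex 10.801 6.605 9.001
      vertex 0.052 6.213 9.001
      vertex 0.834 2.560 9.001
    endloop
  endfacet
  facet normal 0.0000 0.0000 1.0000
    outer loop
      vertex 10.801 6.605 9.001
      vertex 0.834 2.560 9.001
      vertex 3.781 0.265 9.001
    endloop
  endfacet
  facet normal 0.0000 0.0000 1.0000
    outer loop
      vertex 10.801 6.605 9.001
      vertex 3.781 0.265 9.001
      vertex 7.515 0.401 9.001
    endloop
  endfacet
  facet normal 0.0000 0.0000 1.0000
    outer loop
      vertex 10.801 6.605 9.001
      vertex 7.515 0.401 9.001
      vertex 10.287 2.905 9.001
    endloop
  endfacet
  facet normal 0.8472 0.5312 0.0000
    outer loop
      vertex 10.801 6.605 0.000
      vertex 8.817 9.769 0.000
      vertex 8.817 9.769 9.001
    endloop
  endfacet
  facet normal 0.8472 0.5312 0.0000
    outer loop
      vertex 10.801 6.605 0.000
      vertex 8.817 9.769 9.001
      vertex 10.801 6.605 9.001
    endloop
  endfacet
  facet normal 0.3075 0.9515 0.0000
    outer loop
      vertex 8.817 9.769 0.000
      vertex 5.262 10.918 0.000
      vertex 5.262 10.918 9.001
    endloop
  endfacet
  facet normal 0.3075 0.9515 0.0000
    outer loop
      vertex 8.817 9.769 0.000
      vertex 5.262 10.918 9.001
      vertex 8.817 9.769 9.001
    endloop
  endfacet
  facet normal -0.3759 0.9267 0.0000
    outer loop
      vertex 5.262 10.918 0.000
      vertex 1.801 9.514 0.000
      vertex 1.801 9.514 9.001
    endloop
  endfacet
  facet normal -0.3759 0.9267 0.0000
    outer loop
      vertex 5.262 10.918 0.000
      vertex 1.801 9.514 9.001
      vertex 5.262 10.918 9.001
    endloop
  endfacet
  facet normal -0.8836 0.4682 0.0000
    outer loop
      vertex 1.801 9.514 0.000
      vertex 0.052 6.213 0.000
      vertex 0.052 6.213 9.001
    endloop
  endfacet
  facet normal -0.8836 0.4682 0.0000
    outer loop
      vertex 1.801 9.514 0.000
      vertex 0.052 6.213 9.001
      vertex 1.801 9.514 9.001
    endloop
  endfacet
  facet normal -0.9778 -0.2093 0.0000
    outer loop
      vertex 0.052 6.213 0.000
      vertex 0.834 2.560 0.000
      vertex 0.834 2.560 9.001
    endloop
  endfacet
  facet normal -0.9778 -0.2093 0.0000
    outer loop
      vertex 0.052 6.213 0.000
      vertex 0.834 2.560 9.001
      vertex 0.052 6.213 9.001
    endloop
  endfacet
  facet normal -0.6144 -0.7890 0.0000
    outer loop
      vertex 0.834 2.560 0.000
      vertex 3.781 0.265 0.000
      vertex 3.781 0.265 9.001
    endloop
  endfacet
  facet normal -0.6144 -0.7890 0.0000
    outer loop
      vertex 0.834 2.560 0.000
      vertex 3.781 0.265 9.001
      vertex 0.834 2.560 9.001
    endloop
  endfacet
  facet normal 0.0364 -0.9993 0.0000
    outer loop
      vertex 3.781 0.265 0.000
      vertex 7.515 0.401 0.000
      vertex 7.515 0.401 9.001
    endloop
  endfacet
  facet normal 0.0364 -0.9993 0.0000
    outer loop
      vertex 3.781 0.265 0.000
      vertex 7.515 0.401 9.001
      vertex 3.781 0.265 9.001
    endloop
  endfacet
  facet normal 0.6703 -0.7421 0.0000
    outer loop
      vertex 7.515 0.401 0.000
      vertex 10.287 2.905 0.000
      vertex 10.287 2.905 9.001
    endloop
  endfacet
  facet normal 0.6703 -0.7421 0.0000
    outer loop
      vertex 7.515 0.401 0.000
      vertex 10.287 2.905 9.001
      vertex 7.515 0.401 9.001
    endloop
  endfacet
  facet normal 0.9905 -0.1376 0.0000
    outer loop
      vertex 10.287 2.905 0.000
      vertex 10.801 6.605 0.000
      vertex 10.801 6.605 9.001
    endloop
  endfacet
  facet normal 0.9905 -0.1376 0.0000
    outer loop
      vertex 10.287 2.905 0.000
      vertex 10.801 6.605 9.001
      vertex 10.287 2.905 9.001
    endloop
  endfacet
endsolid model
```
; perimeter-only toolpath
G21 ; units = mm
G90 ; absolute positioning
G28 ; home
; layer 1
G0 Z1.800
G0 X10.801 Y6.605
G1 X8.817 Y9.769
G1 X5.262 Y10.918
G1 X1.801 Y9.514
G1 X0.052 Y6.213
G1 X0.834 Y2.560
G1 X3.781 Y0.265
G1 X7.515 Y0.401
G1 X10.287 Y2.905
G1 X10.801 Y6.605
; layer 2
G0 Z3.600
G0 X10.801 Y6.605
G1 X8.817 Y9.769
G1 X5.262 Y10.918
G1 X1.801 Y9.514
G1 X0.052 Y6.213
G1 X0.834 Y2.560
G1 X3.781 Y0.265
G1 X7.515 Y0.401
G1 X10.287 Y2.905
G1 X10.801 Y6.605
; layer 3
G0 Z5.401
G0 X10.801 Y6.605
G1 X8.817 Y9.769
G1 X5.262 Y10.918
G1 X1.801 Y9.514
G1 X0.052 Y6.213
G1 X0.834 Y2.560
G1 X3.781 Y0.265
G1 X7.515 Y0.401
G1 X10.287 Y2.905
G1 X10.801 Y6.605
; layer 4
G0 Z7.201
G0 X10.801 Y6.605
G1 X8.817 Y9.769
G1 X5.262 Y10.918
G1 X1.801 Y9.514
G1 X0.052 Y6.213
G1 X0.834 Y2.560
G1 X3.781 Y0.265
G1 X7.515 Y0.401
G1 X10.287 Y2.905
G1 X10.801 Y6.605
; layer 5
G0 Z9.001
G0 X10.801 Y6.605
G1 X8.817 Y9.769
G1 X5.262 Y10.918
G1 X1.801 Y9.514
G1 X0.052 Y6.213
G1 X0.834 Y2.560
G1 X3.781 Y0.265
G1 X7.515 Y0.401
G1 X10.287 Y2.905
G1 X10.801 Y6.605
M2 ; end

The solid is a regular 9-sided prism (a cylinder approximated with 9 flat sides), circumscribed radius ≈ 5.46 mm, height ≈ 9 mm. Slicing at Δz = 1.800 mm — 5 equal slices spanning the solid's height, so layer i sits at z = i·h/5 — gives 5 non-empty perimeters. Each is a 9-segment closed polygon; G0 lifts to the layer z and rapids to the start vertex, then G1 traces the edges.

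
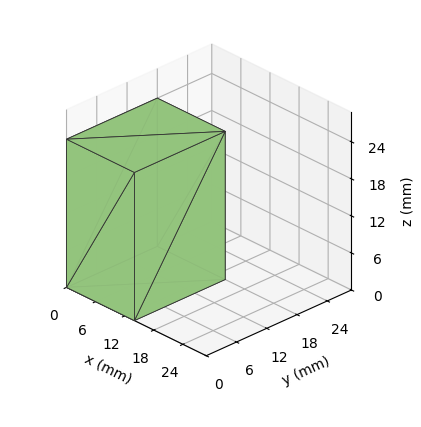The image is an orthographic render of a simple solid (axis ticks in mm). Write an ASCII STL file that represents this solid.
Reading the render: the shape is a rectangular box, roughly 14 × 18 mm footprint and 24 mm tall (dimensions read to the nearest mm from the axis ticks). For the STL, each face is triangulated and given an outward normal.

solid part
  facet normal 0.0000 0.0000 -1.0000
    outer loop
      vertex 14.000 18.000 0.000
      vertex 14.000 0.000 0.000
      vertex 0.000 0.000 0.000
    endloop
  endfacet
  facet normal 0.0000 0.0000 -1.0000
    outer loop
      vertex 0.000 18.000 0.000
      vertex 14.000 18.000 0.000
      vertex 0.000 0.000 0.000
    endloop
  endfacet
  facet normal 0.0000 0.0000 1.0000
    outer loop
      vertex 0.000 0.000 24.000
      vertex 14.000 0.000 24.000
      vertex 14.000 18.000 24.000
    endloop
  endfacet
  facet normal 0.0000 0.0000 1.0000
    outer loop
      vertex 0.000 0.000 24.000
      vertex 14.000 18.000 24.000
      vertex 0.000 18.000 24.000
    endloop
  endfacet
  facet normal 0.0000 -1.0000 0.0000
    outer loop
      vertex 0.000 0.000 0.000
      vertex 14.000 0.000 0.000
      vertex 14.000 0.000 24.000
    endloop
  endfacet
  facet normal 0.0000 -1.0000 0.0000
    outer loop
      vertex 0.000 0.000 0.000
      vertex 14.000 0.000 24.000
      vertex 0.000 0.000 24.000
    endloop
  endfacet
  facet normal 0.0000 1.0000 0.0000
    outer loop
      vertex 14.000 18.000 24.000
      vertex 14.000 18.000 0.000
      vertex 0.000 18.000 0.000
    endloop
  endfacet
  facet normal 0.0000 1.0000 0.0000
    outer loop
      vertex 0.000 18.000 24.000
      vertex 14.000 18.000 24.000
      vertex 0.000 18.000 0.000
    endloop
  endfacet
  facet normal -1.0000 0.0000 0.0000
    outer loop
      vertex 0.000 18.000 24.000
      vertex 0.000 18.000 0.000
      vertex 0.000 0.000 0.000
    endloop
  endfacet
  facet normal -1.0000 0.0000 0.0000
    outer loop
      vertex 0.000 0.000 24.000
      vertex 0.000 18.000 24.000
      vertex 0.000 0.000 0.000
    endloop
  endfacet
  facet normal 1.0000 0.0000 0.0000
    outer loop
      vertex 14.000 0.000 0.000
      vertex 14.000 18.000 0.000
      vertex 14.000 18.000 24.000
    endloop
  endfacet
  facet normal 1.0000 0.0000 0.0000
    outer loop
      vertex 14.000 0.000 0.000
      vertex 14.000 18.000 24.000
      vertex 14.000 0.000 24.000
    endloop
  endfacet
endsolid part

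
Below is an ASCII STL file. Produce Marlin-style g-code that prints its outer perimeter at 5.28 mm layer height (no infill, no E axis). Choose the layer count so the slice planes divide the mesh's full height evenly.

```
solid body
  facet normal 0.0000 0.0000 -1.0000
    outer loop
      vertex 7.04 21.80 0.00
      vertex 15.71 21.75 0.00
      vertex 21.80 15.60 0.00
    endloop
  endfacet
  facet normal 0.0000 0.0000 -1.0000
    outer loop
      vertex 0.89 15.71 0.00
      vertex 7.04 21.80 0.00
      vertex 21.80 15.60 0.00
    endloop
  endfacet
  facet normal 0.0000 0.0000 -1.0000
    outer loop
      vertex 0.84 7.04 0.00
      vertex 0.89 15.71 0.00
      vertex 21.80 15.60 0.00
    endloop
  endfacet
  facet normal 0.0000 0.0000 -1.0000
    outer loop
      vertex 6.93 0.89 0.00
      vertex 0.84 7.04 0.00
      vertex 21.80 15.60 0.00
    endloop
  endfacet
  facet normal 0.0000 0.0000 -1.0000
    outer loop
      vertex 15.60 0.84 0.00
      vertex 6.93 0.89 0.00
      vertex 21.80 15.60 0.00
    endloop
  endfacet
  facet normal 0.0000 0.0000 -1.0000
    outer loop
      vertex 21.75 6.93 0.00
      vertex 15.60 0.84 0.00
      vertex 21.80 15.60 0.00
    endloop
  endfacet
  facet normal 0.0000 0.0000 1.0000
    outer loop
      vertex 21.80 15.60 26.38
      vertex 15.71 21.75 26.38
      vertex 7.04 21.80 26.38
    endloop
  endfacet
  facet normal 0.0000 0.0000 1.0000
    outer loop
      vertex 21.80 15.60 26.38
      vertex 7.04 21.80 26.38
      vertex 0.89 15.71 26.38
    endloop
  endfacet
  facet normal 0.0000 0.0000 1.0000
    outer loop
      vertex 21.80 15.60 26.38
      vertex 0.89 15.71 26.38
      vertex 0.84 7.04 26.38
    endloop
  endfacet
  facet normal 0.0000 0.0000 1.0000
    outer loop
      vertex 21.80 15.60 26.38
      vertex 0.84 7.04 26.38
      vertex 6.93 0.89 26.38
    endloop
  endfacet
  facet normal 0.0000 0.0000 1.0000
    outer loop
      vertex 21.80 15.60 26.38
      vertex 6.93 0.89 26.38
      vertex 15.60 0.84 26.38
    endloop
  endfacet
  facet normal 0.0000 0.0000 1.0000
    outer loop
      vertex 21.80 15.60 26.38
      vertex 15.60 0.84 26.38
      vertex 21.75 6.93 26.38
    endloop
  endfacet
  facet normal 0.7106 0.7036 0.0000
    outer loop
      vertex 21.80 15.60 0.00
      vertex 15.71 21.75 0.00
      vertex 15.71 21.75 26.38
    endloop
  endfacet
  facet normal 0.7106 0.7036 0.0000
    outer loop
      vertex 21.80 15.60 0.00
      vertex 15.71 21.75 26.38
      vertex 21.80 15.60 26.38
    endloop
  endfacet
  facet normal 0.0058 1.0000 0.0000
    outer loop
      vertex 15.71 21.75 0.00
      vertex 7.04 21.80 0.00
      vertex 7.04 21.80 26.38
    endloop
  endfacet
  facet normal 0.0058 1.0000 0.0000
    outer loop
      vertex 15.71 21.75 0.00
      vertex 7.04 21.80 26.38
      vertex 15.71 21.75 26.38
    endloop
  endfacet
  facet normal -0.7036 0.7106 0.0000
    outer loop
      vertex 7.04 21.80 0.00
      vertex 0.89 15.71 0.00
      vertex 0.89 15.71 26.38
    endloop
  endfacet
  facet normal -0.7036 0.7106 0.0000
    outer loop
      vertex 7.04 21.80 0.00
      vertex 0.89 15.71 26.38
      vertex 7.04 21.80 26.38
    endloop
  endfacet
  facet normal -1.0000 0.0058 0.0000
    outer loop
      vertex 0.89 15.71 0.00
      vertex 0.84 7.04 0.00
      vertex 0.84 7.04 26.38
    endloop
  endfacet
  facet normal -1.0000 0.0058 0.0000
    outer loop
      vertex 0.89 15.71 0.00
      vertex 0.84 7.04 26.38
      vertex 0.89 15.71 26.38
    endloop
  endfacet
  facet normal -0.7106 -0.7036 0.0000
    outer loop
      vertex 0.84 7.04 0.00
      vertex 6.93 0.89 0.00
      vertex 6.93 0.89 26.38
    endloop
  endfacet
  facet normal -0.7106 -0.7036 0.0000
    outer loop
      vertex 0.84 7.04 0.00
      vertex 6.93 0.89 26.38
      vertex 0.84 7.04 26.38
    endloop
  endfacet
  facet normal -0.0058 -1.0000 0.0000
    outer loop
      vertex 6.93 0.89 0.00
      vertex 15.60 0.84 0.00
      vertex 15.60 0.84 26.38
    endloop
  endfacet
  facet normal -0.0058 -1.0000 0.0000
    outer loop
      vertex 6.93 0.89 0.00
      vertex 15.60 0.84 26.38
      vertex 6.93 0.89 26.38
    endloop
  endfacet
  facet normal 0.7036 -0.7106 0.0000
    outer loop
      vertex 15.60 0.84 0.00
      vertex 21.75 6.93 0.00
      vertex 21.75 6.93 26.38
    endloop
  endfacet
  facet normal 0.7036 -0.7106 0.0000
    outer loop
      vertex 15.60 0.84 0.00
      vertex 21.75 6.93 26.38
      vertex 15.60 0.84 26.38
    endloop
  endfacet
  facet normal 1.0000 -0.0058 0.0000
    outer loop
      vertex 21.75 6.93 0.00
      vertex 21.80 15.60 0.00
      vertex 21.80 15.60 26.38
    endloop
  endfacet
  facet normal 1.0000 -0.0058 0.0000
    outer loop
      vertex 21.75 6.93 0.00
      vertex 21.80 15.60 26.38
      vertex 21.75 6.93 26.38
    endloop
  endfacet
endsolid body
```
; perimeter-only toolpath
G21 ; units = mm
G90 ; absolute positioning
G28 ; home
; layer 1
G0 Z5.28
G0 X21.80 Y15.60
G1 X15.71 Y21.75
G1 X7.04 Y21.80
G1 X0.89 Y15.71
G1 X0.84 Y7.04
G1 X6.93 Y0.89
G1 X15.60 Y0.84
G1 X21.75 Y6.93
G1 X21.80 Y15.60
; layer 2
G0 Z10.55
G0 X21.80 Y15.60
G1 X15.71 Y21.75
G1 X7.04 Y21.80
G1 X0.89 Y15.71
G1 X0.84 Y7.04
G1 X6.93 Y0.89
G1 X15.60 Y0.84
G1 X21.75 Y6.93
G1 X21.80 Y15.60
; layer 3
G0 Z15.83
G0 X21.80 Y15.60
G1 X15.71 Y21.75
G1 X7.04 Y21.80
G1 X0.89 Y15.71
G1 X0.84 Y7.04
G1 X6.93 Y0.89
G1 X15.60 Y0.84
G1 X21.75 Y6.93
G1 X21.80 Y15.60
; layer 4
G0 Z21.10
G0 X21.80 Y15.60
G1 X15.71 Y21.75
G1 X7.04 Y21.80
G1 X0.89 Y15.71
G1 X0.84 Y7.04
G1 X6.93 Y0.89
G1 X15.60 Y0.84
G1 X21.75 Y6.93
G1 X21.80 Y15.60
; layer 5
G0 Z26.38
G0 X21.80 Y15.60
G1 X15.71 Y21.75
G1 X7.04 Y21.80
G1 X0.89 Y15.71
G1 X0.84 Y7.04
G1 X6.93 Y0.89
G1 X15.60 Y0.84
G1 X21.75 Y6.93
G1 X21.80 Y15.60
M2 ; end

The solid is a regular 8-sided prism (a cylinder approximated with 8 flat sides), circumscribed radius ≈ 11.3 mm, height ≈ 26.4 mm. Slicing at Δz = 5.28 mm — 5 equal slices spanning the solid's height, so layer i sits at z = i·h/5 — gives 5 non-empty perimeters. Each is a 8-segment closed polygon; G0 lifts to the layer z and rapids to the start vertex, then G1 traces the edges.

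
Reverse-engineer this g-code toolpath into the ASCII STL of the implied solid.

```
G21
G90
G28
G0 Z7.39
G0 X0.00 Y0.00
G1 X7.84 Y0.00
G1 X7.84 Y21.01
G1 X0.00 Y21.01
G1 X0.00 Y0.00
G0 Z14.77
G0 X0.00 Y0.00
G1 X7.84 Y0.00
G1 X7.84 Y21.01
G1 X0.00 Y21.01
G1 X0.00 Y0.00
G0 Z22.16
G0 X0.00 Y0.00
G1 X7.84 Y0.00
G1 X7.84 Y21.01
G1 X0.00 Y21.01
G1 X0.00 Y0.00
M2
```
solid part
  facet normal 0.0000 0.0000 -1.0000
    outer loop
      vertex 7.84 21.01 0.00
      vertex 7.84 0.00 0.00
      vertex 0.00 0.00 0.00
    endloop
  endfacet
  facet normal 0.0000 0.0000 -1.0000
    outer loop
      vertex 0.00 21.01 0.00
      vertex 7.84 21.01 0.00
      vertex 0.00 0.00 0.00
    endloop
  endfacet
  facet normal 0.0000 0.0000 1.0000
    outer loop
      vertex 0.00 0.00 22.16
      vertex 7.84 0.00 22.16
      vertex 7.84 21.01 22.16
    endloop
  endfacet
  facet normal 0.0000 0.0000 1.0000
    outer loop
      vertex 0.00 0.00 22.16
      vertex 7.84 21.01 22.16
      vertex 0.00 21.01 22.16
    endloop
  endfacet
  facet normal 0.0000 -1.0000 0.0000
    outer loop
      vertex 0.00 0.00 0.00
      vertex 7.84 0.00 0.00
      vertex 7.84 0.00 22.16
    endloop
  endfacet
  facet normal 0.0000 -1.0000 0.0000
    outer loop
      vertex 0.00 0.00 0.00
      vertex 7.84 0.00 22.16
      vertex 0.00 0.00 22.16
    endloop
  endfacet
  facet normal 0.0000 1.0000 0.0000
    outer loop
      vertex 7.84 21.01 22.16
      vertex 7.84 21.01 0.00
      vertex 0.00 21.01 0.00
    endloop
  endfacet
  facet normal 0.0000 1.0000 0.0000
    outer loop
      vertex 0.00 21.01 22.16
      vertex 7.84 21.01 22.16
      vertex 0.00 21.01 0.00
    endloop
  endfacet
  facet normal -1.0000 0.0000 0.0000
    outer loop
      vertex 0.00 21.01 22.16
      vertex 0.00 21.01 0.00
      vertex 0.00 0.00 0.00
    endloop
  endfacet
  facet normal -1.0000 0.0000 0.0000
    outer loop
      vertex 0.00 0.00 22.16
      vertex 0.00 21.01 22.16
      vertex 0.00 0.00 0.00
    endloop
  endfacet
  facet normal 1.0000 0.0000 0.0000
    outer loop
      vertex 7.84 0.00 0.00
      vertex 7.84 21.01 0.00
      vertex 7.84 21.01 22.16
    endloop
  endfacet
  facet normal 1.0000 0.0000 0.0000
    outer loop
      vertex 7.84 0.00 0.00
      vertex 7.84 21.01 22.16
      vertex 7.84 0.00 22.16
    endloop
  endfacet
endsolid part

The G0 Z moves step by Δz≈7.39 mm. Every layer's G1 loop is the same polygon, so the solid is a straight extrusion of it from z=0 to z≈22.2. Closing with flat bottom and top caps and triangulating gives 12 facets — a rectangular box, roughly 7.84 × 21 mm footprint and 22.2 mm tall.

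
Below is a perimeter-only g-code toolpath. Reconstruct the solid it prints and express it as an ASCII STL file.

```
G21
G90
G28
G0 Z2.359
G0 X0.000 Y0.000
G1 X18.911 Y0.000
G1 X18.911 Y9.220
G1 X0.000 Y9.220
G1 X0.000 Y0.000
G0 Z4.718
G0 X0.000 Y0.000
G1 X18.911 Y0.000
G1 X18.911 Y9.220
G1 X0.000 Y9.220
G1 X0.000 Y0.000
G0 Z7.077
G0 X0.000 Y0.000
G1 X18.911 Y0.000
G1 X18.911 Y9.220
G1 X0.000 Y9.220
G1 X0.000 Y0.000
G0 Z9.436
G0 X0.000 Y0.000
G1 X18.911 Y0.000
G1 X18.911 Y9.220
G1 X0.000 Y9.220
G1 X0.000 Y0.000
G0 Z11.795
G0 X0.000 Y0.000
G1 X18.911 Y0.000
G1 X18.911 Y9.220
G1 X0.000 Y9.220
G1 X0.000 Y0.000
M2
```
solid part
  facet normal 0.0000 0.0000 -1.0000
    outer loop
      vertex 18.911 9.220 0.000
      vertex 18.911 0.000 0.000
      vertex 0.000 0.000 0.000
    endloop
  endfacet
  facet normal 0.0000 0.0000 -1.0000
    outer loop
      vertex 0.000 9.220 0.000
      vertex 18.911 9.220 0.000
      vertex 0.000 0.000 0.000
    endloop
  endfacet
  facet normal 0.0000 0.0000 1.0000
    outer loop
      vertex 0.000 0.000 11.795
      vertex 18.911 0.000 11.795
      vertex 18.911 9.220 11.795
    endloop
  endfacet
  facet normal 0.0000 0.0000 1.0000
    outer loop
      vertex 0.000 0.000 11.795
      vertex 18.911 9.220 11.795
      vertex 0.000 9.220 11.795
    endloop
  endfacet
  facet normal 0.0000 -1.0000 0.0000
    outer loop
      vertex 0.000 0.000 0.000
      vertex 18.911 0.000 0.000
      vertex 18.911 0.000 11.795
    endloop
  endfacet
  facet normal 0.0000 -1.0000 0.0000
    outer loop
      vertex 0.000 0.000 0.000
      vertex 18.911 0.000 11.795
      vertex 0.000 0.000 11.795
    endloop
  endfacet
  facet normal 0.0000 1.0000 0.0000
    outer loop
      vertex 18.911 9.220 11.795
      vertex 18.911 9.220 0.000
      vertex 0.000 9.220 0.000
    endloop
  endfacet
  facet normal 0.0000 1.0000 0.0000
    outer loop
      vertex 0.000 9.220 11.795
      vertex 18.911 9.220 11.795
      vertex 0.000 9.220 0.000
    endloop
  endfacet
  facet normal -1.0000 0.0000 0.0000
    outer loop
      vertex 0.000 9.220 11.795
      vertex 0.000 9.220 0.000
      vertex 0.000 0.000 0.000
    endloop
  endfacet
  facet normal -1.0000 0.0000 0.0000
    outer loop
      vertex 0.000 0.000 11.795
      vertex 0.000 9.220 11.795
      vertex 0.000 0.000 0.000
    endloop
  endfacet
  facet normal 1.0000 0.0000 0.0000
    outer loop
      vertex 18.911 0.000 0.000
      vertex 18.911 9.220 0.000
      vertex 18.911 9.220 11.795
    endloop
  endfacet
  facet normal 1.0000 0.0000 0.0000
    outer loop
      vertex 18.911 0.000 0.000
      vertex 18.911 9.220 11.795
      vertex 18.911 0.000 11.795
    endloop
  endfacet
endsolid part

The G0 Z moves step by Δz≈2.359 mm. Every layer's G1 loop is the same polygon, so the solid is a straight extrusion of it from z=0 to z≈11.8. Closing with flat bottom and top caps and triangulating gives 12 facets — a rectangular box, roughly 18.9 × 9.22 mm footprint and 11.8 mm tall.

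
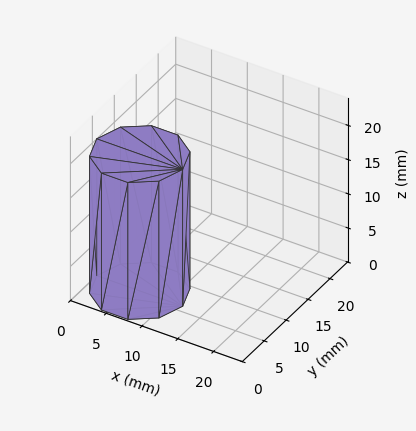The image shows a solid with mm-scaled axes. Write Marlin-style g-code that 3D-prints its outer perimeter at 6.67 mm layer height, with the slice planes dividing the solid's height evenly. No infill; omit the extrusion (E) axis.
Reading the render: the shape is a regular 10-sided prism (a cylinder approximated with 10 flat sides), circumscribed radius ≈ 6 mm, height ≈ 20 mm (dimensions read to the nearest mm from the axis ticks). For the g-code, the solid's height is divided into equal slices at the stated Δz and each level perimeter traced with G1 moves after a G0 lift.

; perimeter-only toolpath
G21 ; units = mm
G90 ; absolute positioning
G28 ; home
; layer 1
G0 Z6.67
G0 X12.00 Y6.00
G1 X10.85 Y9.53
G1 X7.85 Y11.71
G1 X4.15 Y11.71
G1 X1.15 Y9.53
G1 X0.00 Y6.00
G1 X1.15 Y2.47
G1 X4.15 Y0.29
G1 X7.85 Y0.29
G1 X10.85 Y2.47
G1 X12.00 Y6.00
; layer 2
G0 Z13.33
G0 X12.00 Y6.00
G1 X10.85 Y9.53
G1 X7.85 Y11.71
G1 X4.15 Y11.71
G1 X1.15 Y9.53
G1 X0.00 Y6.00
G1 X1.15 Y2.47
G1 X4.15 Y0.29
G1 X7.85 Y0.29
G1 X10.85 Y2.47
G1 X12.00 Y6.00
; layer 3
G0 Z20.00
G0 X12.00 Y6.00
G1 X10.85 Y9.53
G1 X7.85 Y11.71
G1 X4.15 Y11.71
G1 X1.15 Y9.53
G1 X0.00 Y6.00
G1 X1.15 Y2.47
G1 X4.15 Y0.29
G1 X7.85 Y0.29
G1 X10.85 Y2.47
G1 X12.00 Y6.00
M2 ; end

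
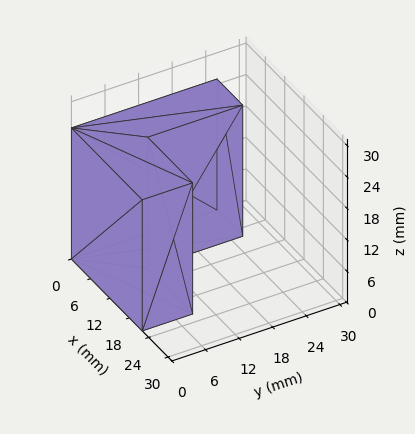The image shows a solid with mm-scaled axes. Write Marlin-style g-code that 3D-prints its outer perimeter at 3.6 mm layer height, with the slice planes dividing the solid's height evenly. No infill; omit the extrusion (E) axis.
Reading the render: the shape is an L-shaped prism: outer 22 × 26 mm, arm thicknesses ≈ 9 mm (horizontal) and 8 mm (vertical), extruded 25 mm in z (dimensions read to the nearest mm from the axis ticks). For the g-code, the solid's height is divided into equal slices at the stated Δz and each level perimeter traced with G1 moves after a G0 lift.

; perimeter-only toolpath
G21 ; units = mm
G90 ; absolute positioning
G28 ; home
; layer 1
G0 Z3.6
G0 X0.0 Y0.0
G1 X22.0 Y0.0
G1 X22.0 Y9.0
G1 X8.0 Y9.0
G1 X8.0 Y26.0
G1 X0.0 Y26.0
G1 X0.0 Y0.0
; layer 2
G0 Z7.1
G0 X0.0 Y0.0
G1 X22.0 Y0.0
G1 X22.0 Y9.0
G1 X8.0 Y9.0
G1 X8.0 Y26.0
G1 X0.0 Y26.0
G1 X0.0 Y0.0
; layer 3
G0 Z10.7
G0 X0.0 Y0.0
G1 X22.0 Y0.0
G1 X22.0 Y9.0
G1 X8.0 Y9.0
G1 X8.0 Y26.0
G1 X0.0 Y26.0
G1 X0.0 Y0.0
; layer 4
G0 Z14.3
G0 X0.0 Y0.0
G1 X22.0 Y0.0
G1 X22.0 Y9.0
G1 X8.0 Y9.0
G1 X8.0 Y26.0
G1 X0.0 Y26.0
G1 X0.0 Y0.0
; layer 5
G0 Z17.9
G0 X0.0 Y0.0
G1 X22.0 Y0.0
G1 X22.0 Y9.0
G1 X8.0 Y9.0
G1 X8.0 Y26.0
G1 X0.0 Y26.0
G1 X0.0 Y0.0
; layer 6
G0 Z21.4
G0 X0.0 Y0.0
G1 X22.0 Y0.0
G1 X22.0 Y9.0
G1 X8.0 Y9.0
G1 X8.0 Y26.0
G1 X0.0 Y26.0
G1 X0.0 Y0.0
; layer 7
G0 Z25.0
G0 X0.0 Y0.0
G1 X22.0 Y0.0
G1 X22.0 Y9.0
G1 X8.0 Y9.0
G1 X8.0 Y26.0
G1 X0.0 Y26.0
G1 X0.0 Y0.0
M2 ; end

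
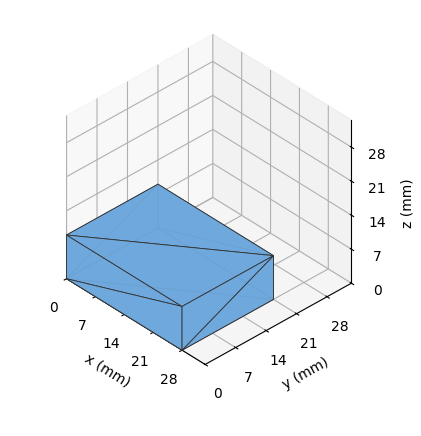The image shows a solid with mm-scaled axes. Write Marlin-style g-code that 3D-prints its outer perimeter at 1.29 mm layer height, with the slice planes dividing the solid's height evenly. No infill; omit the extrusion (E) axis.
Reading the render: the shape is a rectangular box, roughly 28 × 21 mm footprint and 9 mm tall (dimensions read to the nearest mm from the axis ticks). For the g-code, the solid's height is divided into equal slices at the stated Δz and each level perimeter traced with G1 moves after a G0 lift.

; perimeter-only toolpath
G21 ; units = mm
G90 ; absolute positioning
G28 ; home
; layer 1
G0 Z1.29
G0 X0.00 Y0.00
G1 X28.00 Y0.00
G1 X28.00 Y21.00
G1 X0.00 Y21.00
G1 X0.00 Y0.00
; layer 2
G0 Z2.57
G0 X0.00 Y0.00
G1 X28.00 Y0.00
G1 X28.00 Y21.00
G1 X0.00 Y21.00
G1 X0.00 Y0.00
; layer 3
G0 Z3.86
G0 X0.00 Y0.00
G1 X28.00 Y0.00
G1 X28.00 Y21.00
G1 X0.00 Y21.00
G1 X0.00 Y0.00
; layer 4
G0 Z5.14
G0 X0.00 Y0.00
G1 X28.00 Y0.00
G1 X28.00 Y21.00
G1 X0.00 Y21.00
G1 X0.00 Y0.00
; layer 5
G0 Z6.43
G0 X0.00 Y0.00
G1 X28.00 Y0.00
G1 X28.00 Y21.00
G1 X0.00 Y21.00
G1 X0.00 Y0.00
; layer 6
G0 Z7.71
G0 X0.00 Y0.00
G1 X28.00 Y0.00
G1 X28.00 Y21.00
G1 X0.00 Y21.00
G1 X0.00 Y0.00
; layer 7
G0 Z9.00
G0 X0.00 Y0.00
G1 X28.00 Y0.00
G1 X28.00 Y21.00
G1 X0.00 Y21.00
G1 X0.00 Y0.00
M2 ; end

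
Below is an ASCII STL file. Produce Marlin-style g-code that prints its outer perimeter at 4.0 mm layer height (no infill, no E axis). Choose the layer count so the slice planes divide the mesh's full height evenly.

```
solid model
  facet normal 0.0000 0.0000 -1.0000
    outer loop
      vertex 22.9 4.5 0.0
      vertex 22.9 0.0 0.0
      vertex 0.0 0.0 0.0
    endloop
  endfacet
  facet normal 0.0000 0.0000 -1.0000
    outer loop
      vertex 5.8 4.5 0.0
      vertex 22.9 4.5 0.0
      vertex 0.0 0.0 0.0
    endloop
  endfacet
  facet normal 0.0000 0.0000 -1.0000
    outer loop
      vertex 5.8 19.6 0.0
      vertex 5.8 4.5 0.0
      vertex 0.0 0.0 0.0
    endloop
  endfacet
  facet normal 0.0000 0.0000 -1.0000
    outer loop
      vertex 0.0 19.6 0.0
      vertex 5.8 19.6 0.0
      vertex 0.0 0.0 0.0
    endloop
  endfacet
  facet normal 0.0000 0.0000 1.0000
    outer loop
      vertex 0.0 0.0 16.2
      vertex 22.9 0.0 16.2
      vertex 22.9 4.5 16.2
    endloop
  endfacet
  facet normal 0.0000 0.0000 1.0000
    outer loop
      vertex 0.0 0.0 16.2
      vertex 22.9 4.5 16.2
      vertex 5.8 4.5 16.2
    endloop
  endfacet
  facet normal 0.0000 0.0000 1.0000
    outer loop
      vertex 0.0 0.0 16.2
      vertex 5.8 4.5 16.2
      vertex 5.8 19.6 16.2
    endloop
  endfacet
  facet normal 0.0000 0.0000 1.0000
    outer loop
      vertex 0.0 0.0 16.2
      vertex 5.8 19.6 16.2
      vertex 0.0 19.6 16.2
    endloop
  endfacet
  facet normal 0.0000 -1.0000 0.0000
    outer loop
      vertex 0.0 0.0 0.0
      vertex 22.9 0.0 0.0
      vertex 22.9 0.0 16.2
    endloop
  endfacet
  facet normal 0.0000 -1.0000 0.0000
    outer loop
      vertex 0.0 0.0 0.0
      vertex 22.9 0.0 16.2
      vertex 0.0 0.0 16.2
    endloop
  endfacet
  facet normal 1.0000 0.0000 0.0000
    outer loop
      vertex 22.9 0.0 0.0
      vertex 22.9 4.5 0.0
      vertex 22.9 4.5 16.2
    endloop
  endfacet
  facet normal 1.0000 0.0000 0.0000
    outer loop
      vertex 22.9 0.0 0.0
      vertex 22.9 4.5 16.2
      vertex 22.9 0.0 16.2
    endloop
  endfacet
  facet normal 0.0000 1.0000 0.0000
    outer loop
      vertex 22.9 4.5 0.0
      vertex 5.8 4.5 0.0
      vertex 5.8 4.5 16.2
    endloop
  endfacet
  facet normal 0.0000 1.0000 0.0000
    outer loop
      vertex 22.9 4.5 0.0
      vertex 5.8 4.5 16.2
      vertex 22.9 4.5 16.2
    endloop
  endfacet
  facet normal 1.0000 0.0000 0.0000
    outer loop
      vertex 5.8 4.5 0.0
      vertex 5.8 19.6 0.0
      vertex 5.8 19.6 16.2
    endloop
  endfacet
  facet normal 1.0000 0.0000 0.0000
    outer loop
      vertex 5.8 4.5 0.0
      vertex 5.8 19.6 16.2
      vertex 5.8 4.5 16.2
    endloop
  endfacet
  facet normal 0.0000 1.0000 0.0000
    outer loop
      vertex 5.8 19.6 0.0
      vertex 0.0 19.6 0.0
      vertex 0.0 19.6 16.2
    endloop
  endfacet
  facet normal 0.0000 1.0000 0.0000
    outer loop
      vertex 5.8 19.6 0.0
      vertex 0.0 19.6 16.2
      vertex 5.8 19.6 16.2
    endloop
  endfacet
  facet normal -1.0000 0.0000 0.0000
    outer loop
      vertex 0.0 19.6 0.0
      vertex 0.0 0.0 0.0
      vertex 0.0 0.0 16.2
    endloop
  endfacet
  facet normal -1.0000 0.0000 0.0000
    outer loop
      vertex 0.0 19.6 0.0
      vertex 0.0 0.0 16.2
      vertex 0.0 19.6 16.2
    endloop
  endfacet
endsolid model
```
; perimeter-only toolpath
G21 ; units = mm
G90 ; absolute positioning
G28 ; home
; layer 1
G0 Z4.0
G0 X0.0 Y0.0
G1 X22.9 Y0.0
G1 X22.9 Y4.5
G1 X5.8 Y4.5
G1 X5.8 Y19.6
G1 X0.0 Y19.6
G1 X0.0 Y0.0
; layer 2
G0 Z8.1
G0 X0.0 Y0.0
G1 X22.9 Y0.0
G1 X22.9 Y4.5
G1 X5.8 Y4.5
G1 X5.8 Y19.6
G1 X0.0 Y19.6
G1 X0.0 Y0.0
; layer 3
G0 Z12.1
G0 X0.0 Y0.0
G1 X22.9 Y0.0
G1 X22.9 Y4.5
G1 X5.8 Y4.5
G1 X5.8 Y19.6
G1 X0.0 Y19.6
G1 X0.0 Y0.0
; layer 4
G0 Z16.2
G0 X0.0 Y0.0
G1 X22.9 Y0.0
G1 X22.9 Y4.5
G1 X5.8 Y4.5
G1 X5.8 Y19.6
G1 X0.0 Y19.6
G1 X0.0 Y0.0
M2 ; end

The solid is an L-shaped prism: outer 22.9 × 19.6 mm, arm thicknesses ≈ 4.5 mm (horizontal) and 5.8 mm (vertical), extruded 16.2 mm in z. Slicing at Δz = 4.0 mm — 4 equal slices spanning the solid's height, so layer i sits at z = i·h/4 — gives 4 non-empty perimeters. Each is a 6-segment closed polygon; G0 lifts to the layer z and rapids to the start vertex, then G1 traces the edges.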